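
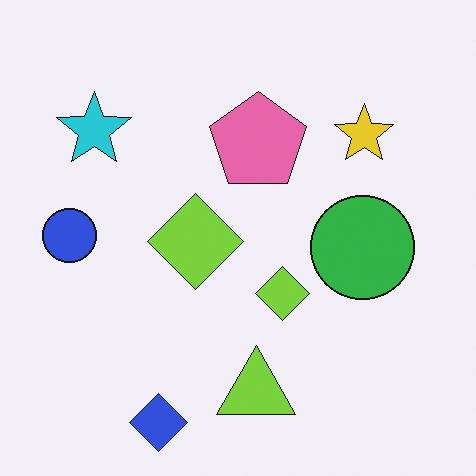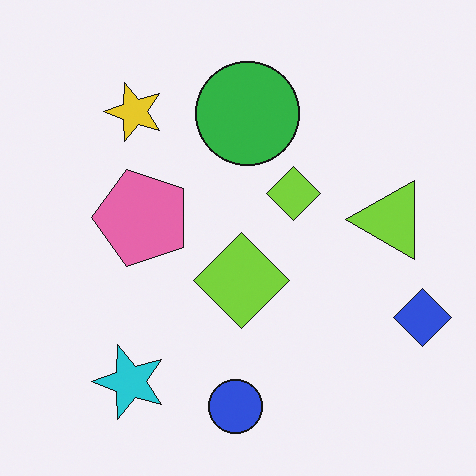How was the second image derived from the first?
Rotated 90° counter-clockwise.

The blue diamond sits in the bottom-left of the first image and the right of the second — consistent with a whole-image 90° counter-clockwise rotation.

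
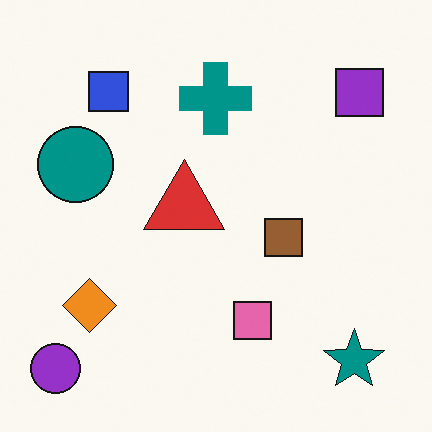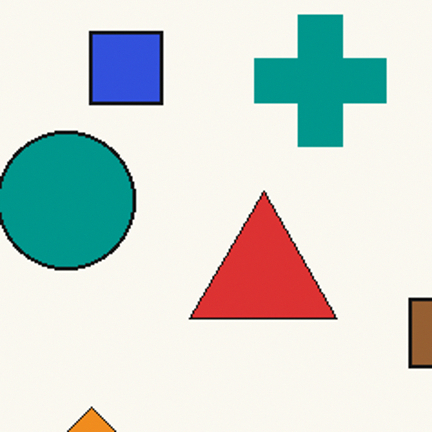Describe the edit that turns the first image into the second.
This is the original image cropped tightly and scaled back up.

The visible shapes are larger and the field of view is narrower; shapes near the original edges may be partly or wholly outside the frame — a crop-and-rescale.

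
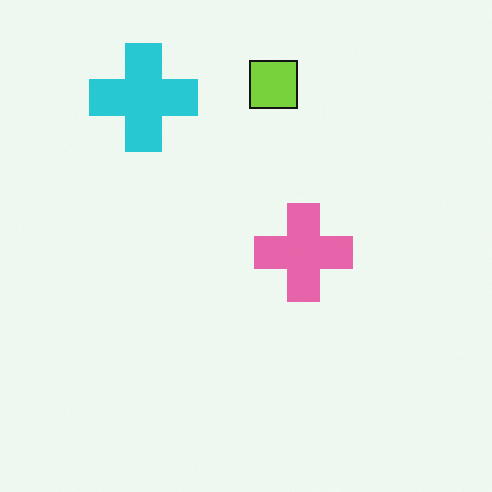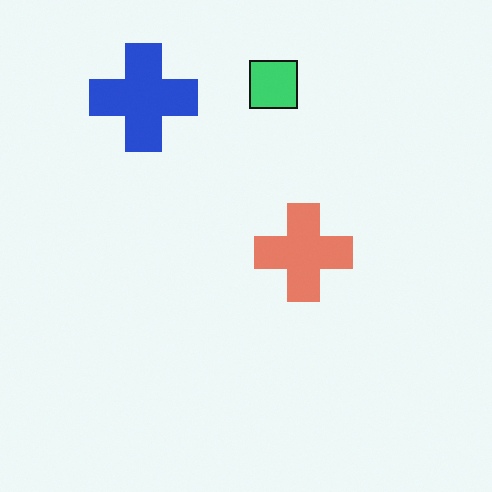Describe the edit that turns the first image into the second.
The transformation is: hue-shifted slightly.

Every shape's color has rotated by the same amount around the hue wheel — a uniform hue shift.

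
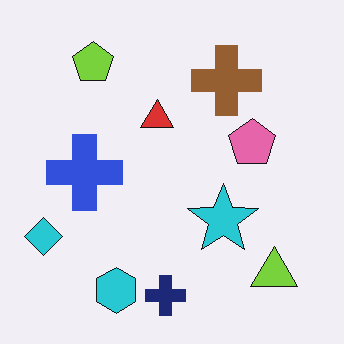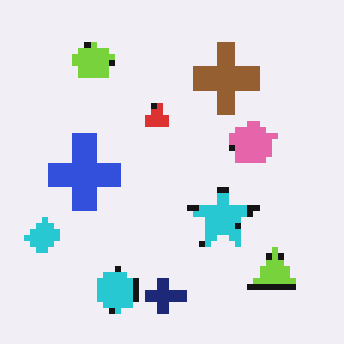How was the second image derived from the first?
It was pixelated into visible square blocks.

Shapes are reduced to large square blocks; fine edges and outlines are lost — a downscale-then-upscale (mosaic) effect.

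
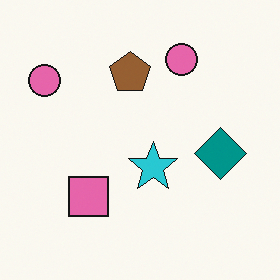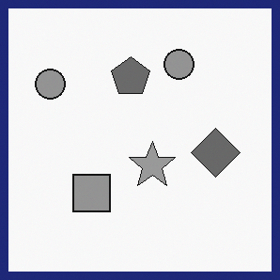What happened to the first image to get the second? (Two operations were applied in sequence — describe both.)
The second image is the first converted to grayscale, then framed with a navy border.

All color is removed — every shape is now a shade of grey. A solid navy frame runs around the edge of the second image, with the content slightly shrunk inside it.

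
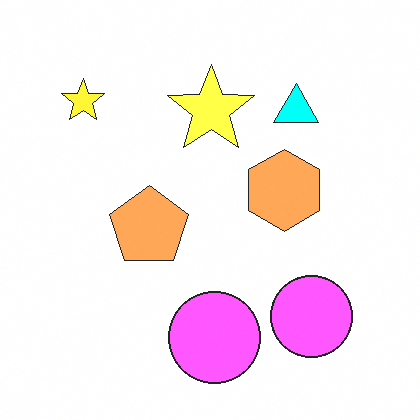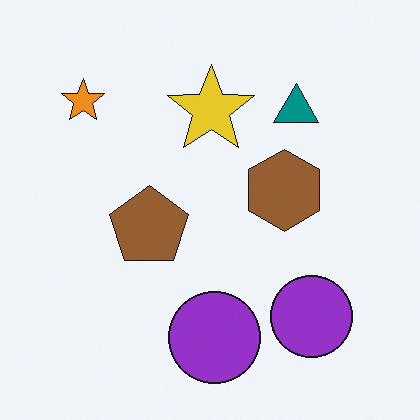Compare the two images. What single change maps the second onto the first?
It was substantially brightened.

Every pixel — background and shapes alike — is uniformly brightened.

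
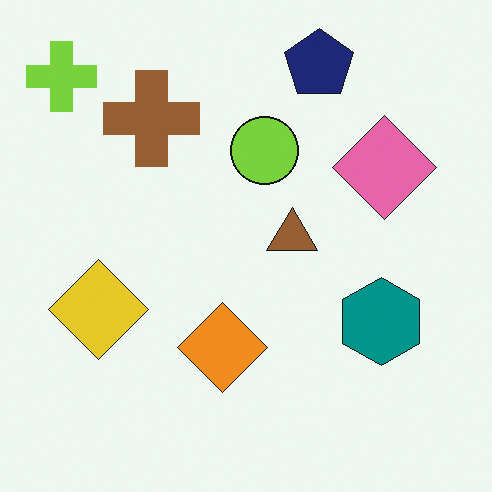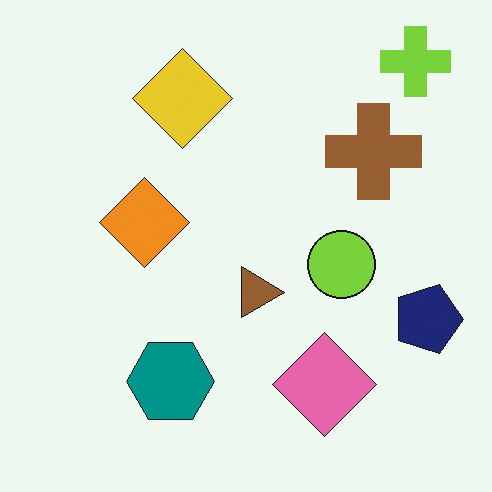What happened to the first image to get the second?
The second image is the first rotated 90° clockwise.

The lime cross sits in the top-left of the first image and the top-right of the second — consistent with a whole-image 90° clockwise rotation.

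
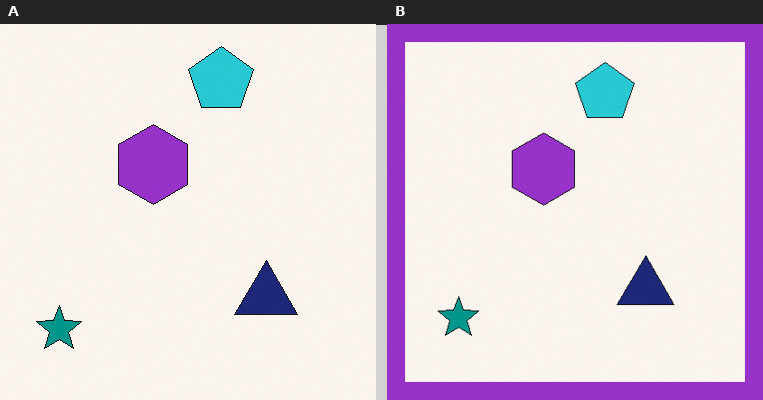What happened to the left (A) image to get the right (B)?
It was framed with a purple border.

A solid purple frame runs around the edge of the right (B) image, with the content slightly shrunk inside it.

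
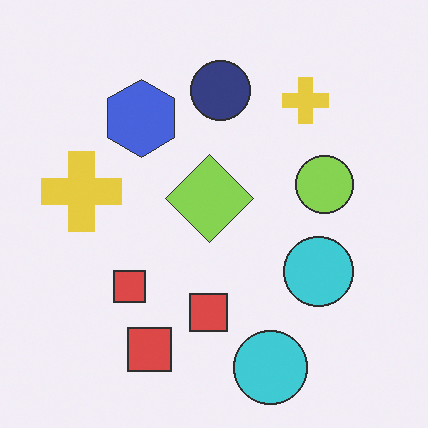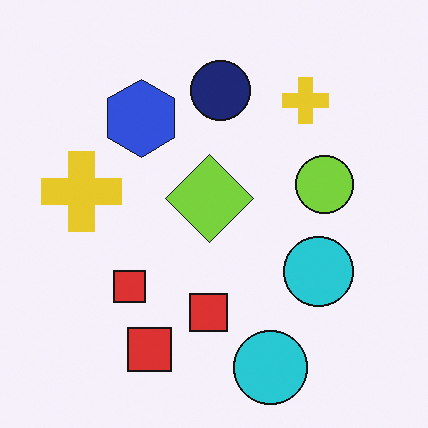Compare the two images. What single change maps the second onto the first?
This is the original image given slightly reduced contrast.

Tones are pushed toward mid-grey across the whole image — a global contrast change.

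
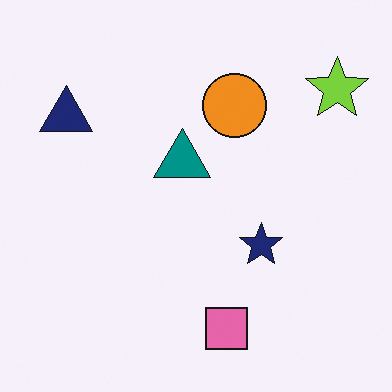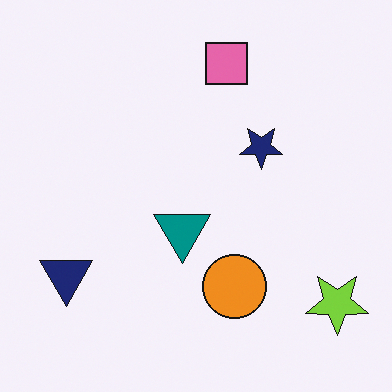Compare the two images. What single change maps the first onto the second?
The transformation is: flipped vertically (top ↔ bottom).

The pink square is in the bottom of the first image and the top of the second — shapes on opposite sides of the horizontal midline have swapped in a mirror flip.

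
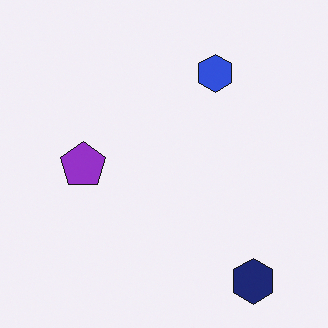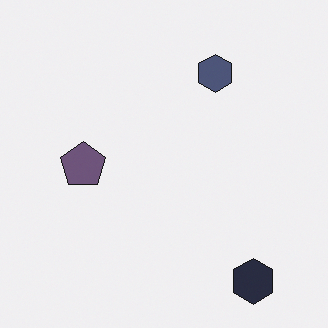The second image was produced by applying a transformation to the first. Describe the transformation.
The second image is the first heavily desaturated.

All colors are more muted and greyish — a global saturation change.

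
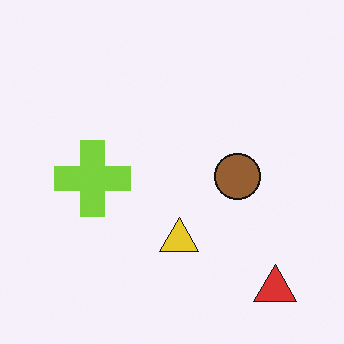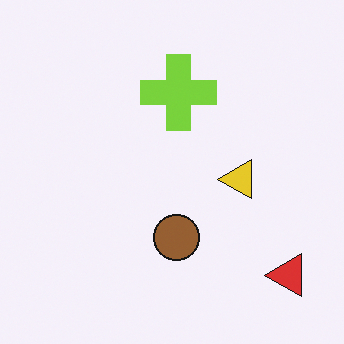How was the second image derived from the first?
The transformation is: transposed (reflected across the top-left ↔ bottom-right diagonal).

Shapes have swapped their row and column positions — what was in the top-right is now in the bottom-left — a diagonal reflection.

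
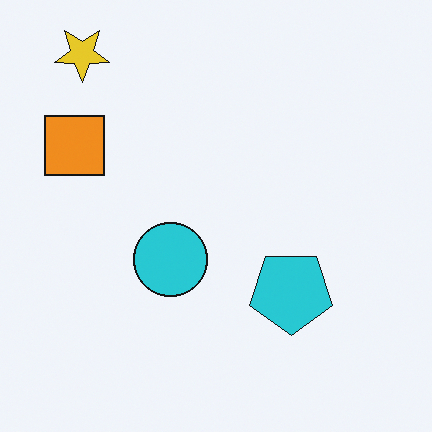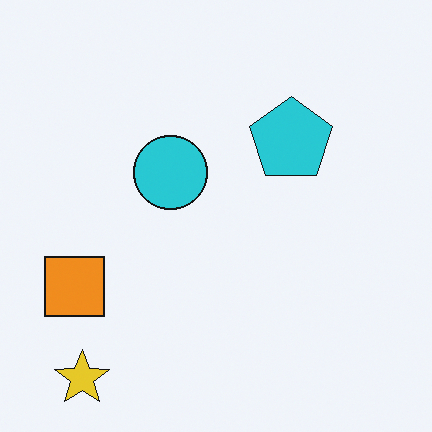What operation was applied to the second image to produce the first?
The first image is the second flipped vertically (top ↔ bottom).

The yellow star is in the bottom-left of the second image and the top-left of the first — shapes on opposite sides of the horizontal midline have swapped in a mirror flip.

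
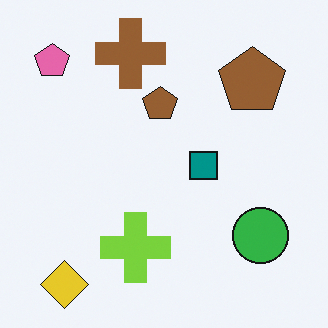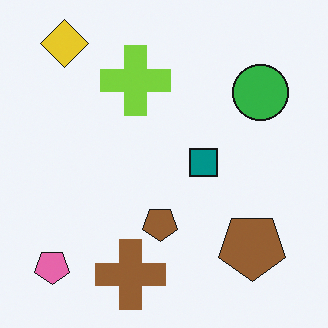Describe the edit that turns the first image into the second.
The second image is the first flipped vertically (top ↔ bottom).

The yellow diamond is in the bottom-left of the first image and the top-left of the second — shapes on opposite sides of the horizontal midline have swapped in a mirror flip.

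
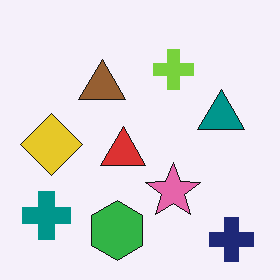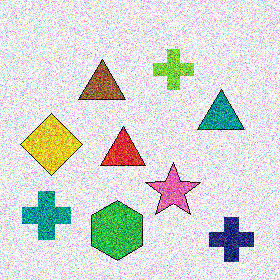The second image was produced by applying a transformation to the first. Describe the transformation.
Degraded with strong gaussian noise.

Random speckle covers the whole image, including the flat background.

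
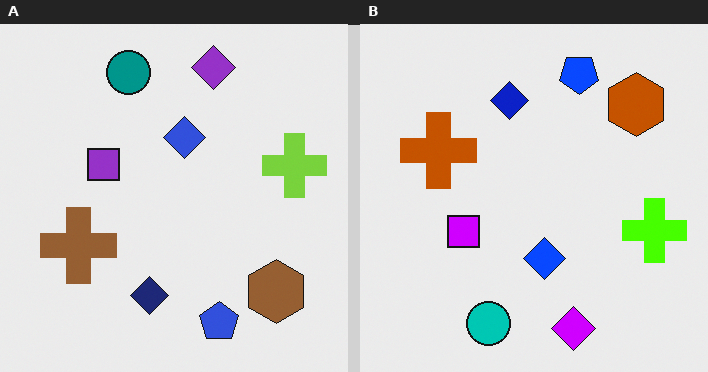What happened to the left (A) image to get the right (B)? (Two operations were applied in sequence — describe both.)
The right (B) image is the left (A) flipped vertically (top ↔ bottom), then heavily oversaturated.

The purple diamond is in the top of the left (A) image and the bottom of the right (B) — shapes on opposite sides of the horizontal midline have swapped in a mirror flip. All colors are more vivid — a global saturation change.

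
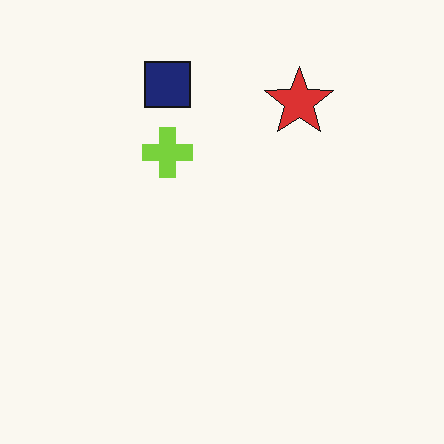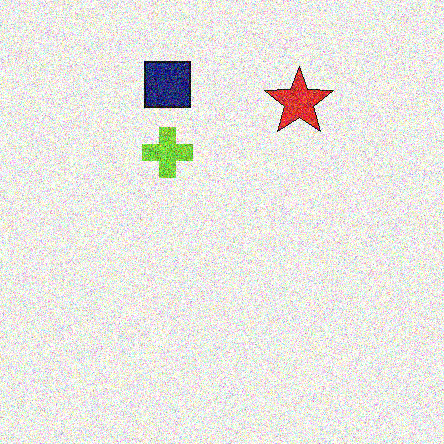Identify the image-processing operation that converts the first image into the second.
The transformation is: degraded with a thick layer of grain.

Random speckle covers the whole image, including the flat background.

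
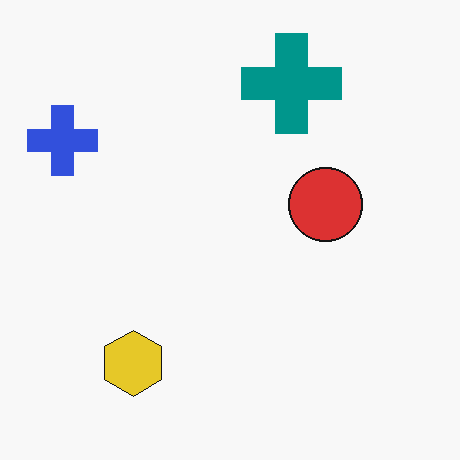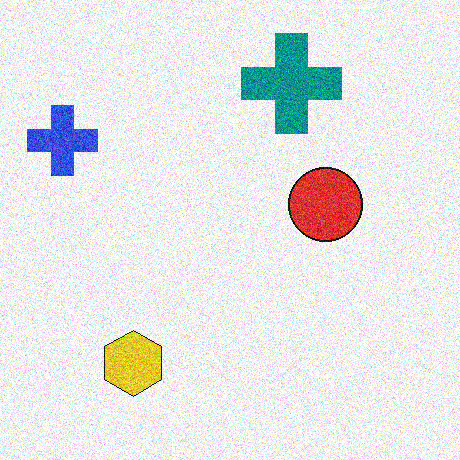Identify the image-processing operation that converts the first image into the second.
The image was degraded with a thick layer of grain.

Random speckle covers the whole image, including the flat background.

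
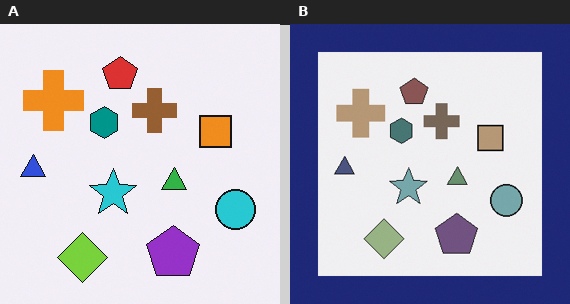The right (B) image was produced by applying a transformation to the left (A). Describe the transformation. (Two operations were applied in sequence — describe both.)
The transformation is: made much more muted (saturation change), then framed with a navy border.

All colors are more muted and greyish — a global saturation change. A solid navy frame runs around the edge of the right (B) image, with the content slightly shrunk inside it.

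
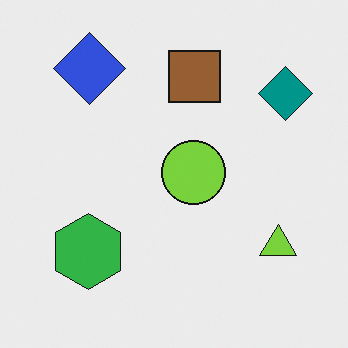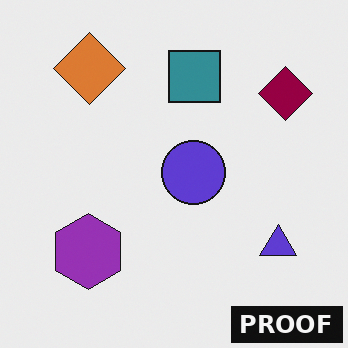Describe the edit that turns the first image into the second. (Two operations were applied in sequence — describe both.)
This is the original image hue-shifted through roughly half the color wheel, then watermarked with the text "PROOF" in the lower-right corner.

Every shape's color has rotated by the same amount around the hue wheel — a uniform hue shift. A dark label reading "PROOF" appears in the lower-right corner.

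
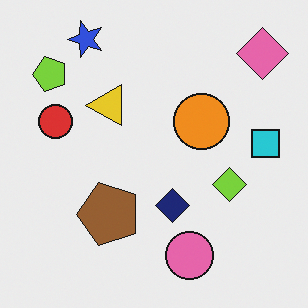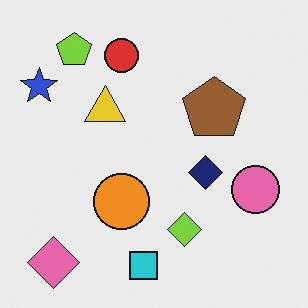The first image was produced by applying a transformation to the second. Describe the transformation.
The transformation is: transposed (reflected across the top-left ↔ bottom-right diagonal).

Shapes have swapped their row and column positions — what was in the top-right is now in the bottom-left — a diagonal reflection.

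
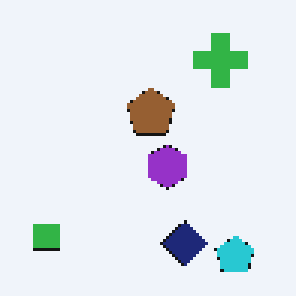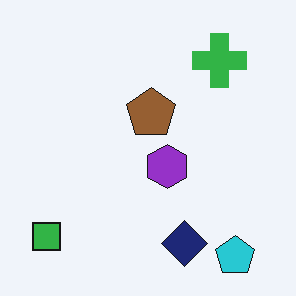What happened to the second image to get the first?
The transformation is: lightly pixelated (a mild mosaic effect).

Shapes are reduced to large square blocks; fine edges and outlines are lost — a downscale-then-upscale (mosaic) effect.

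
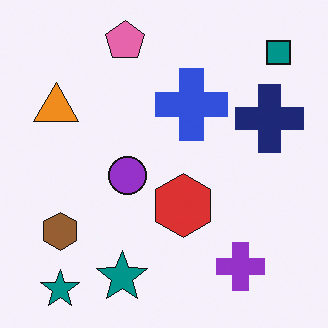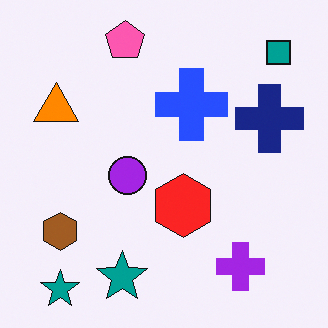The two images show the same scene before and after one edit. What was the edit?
The transformation is: slightly oversaturated.

All colors are more vivid — a global saturation change.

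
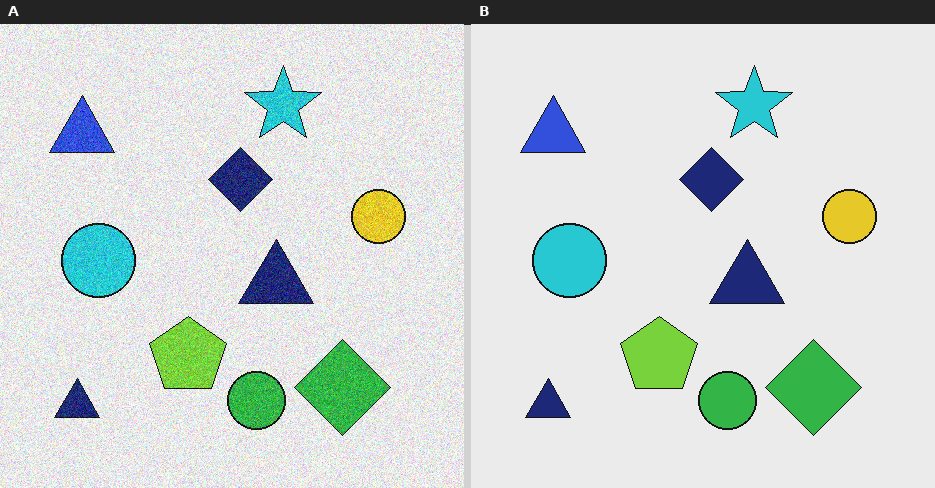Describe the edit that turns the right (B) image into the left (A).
The left (A) image is the right (B) degraded with moderate additive noise.

Random speckle covers the whole image, including the flat background.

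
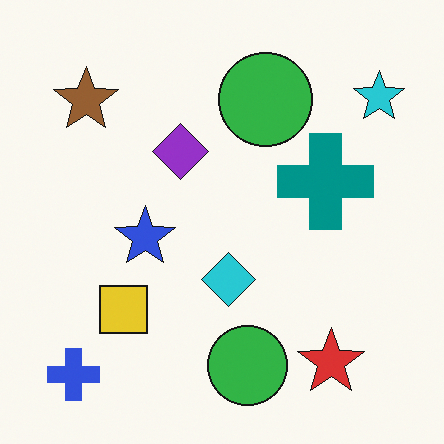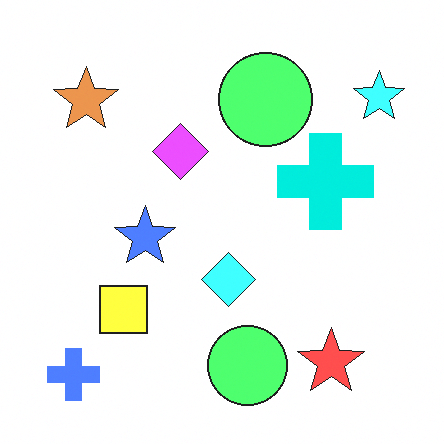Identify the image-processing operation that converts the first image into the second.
The second image is the first substantially brightened.

Every pixel — background and shapes alike — is uniformly brightened.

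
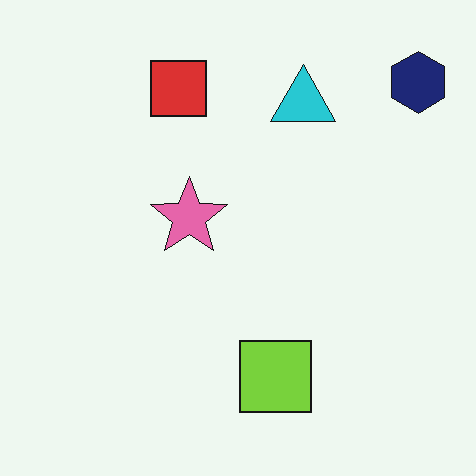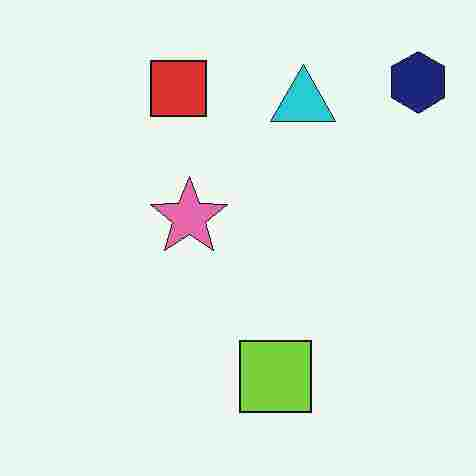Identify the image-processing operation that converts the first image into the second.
It was heavily JPEG-compressed with obvious blocking artifacts.

Blocky 8×8 compression artifacts appear around shape edges and the flat background shows ringing — characteristic JPEG degradation.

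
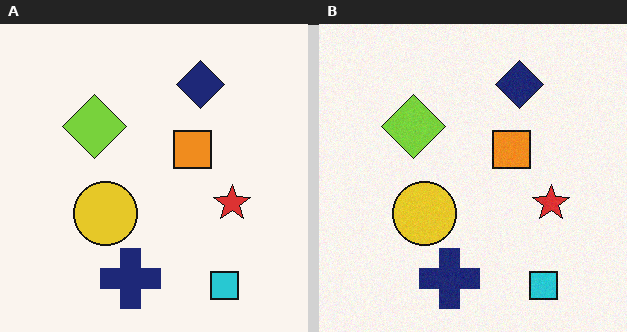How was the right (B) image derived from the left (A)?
This is the original image degraded with a light layer of grain.

Random speckle covers the whole image, including the flat background.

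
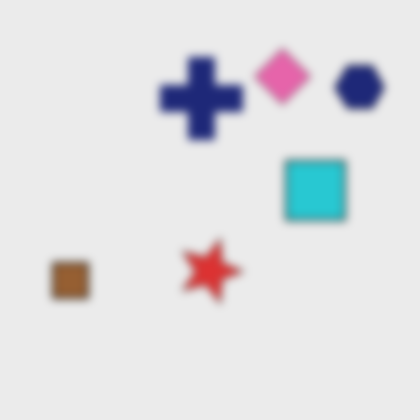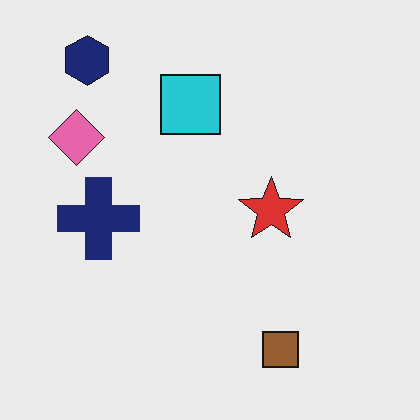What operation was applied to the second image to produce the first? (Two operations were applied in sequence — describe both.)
This is the original image rotated 90° clockwise, then noticeably gaussian-blurred.

The navy hexagon sits in the top-left of the second image and the top-right of the first — consistent with a whole-image 90° clockwise rotation. Shape edges and outlines are uniformly softened across the whole image.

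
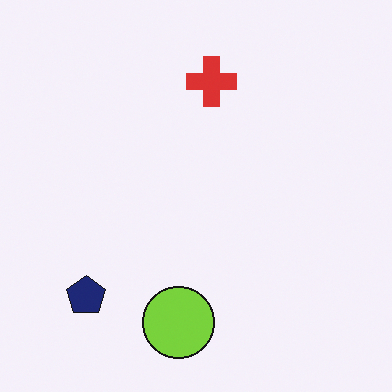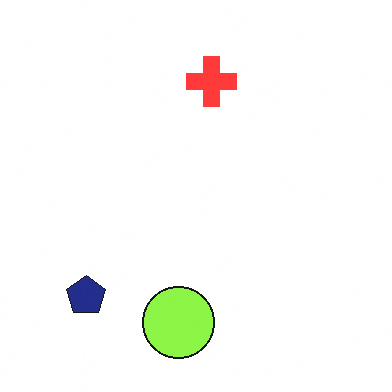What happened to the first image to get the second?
The second image is the first brightened a little.

Every pixel — background and shapes alike — is uniformly brightened.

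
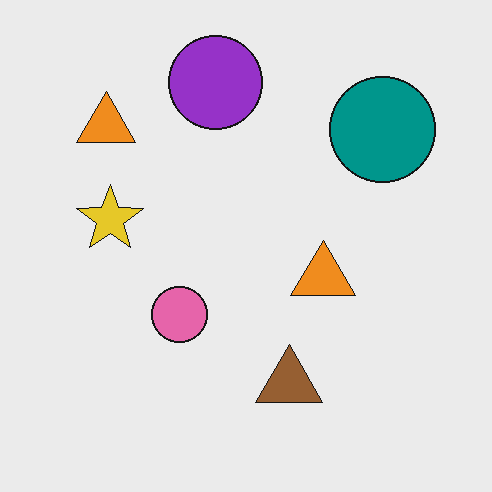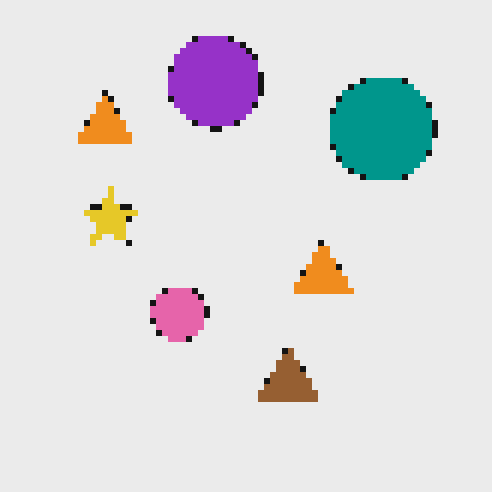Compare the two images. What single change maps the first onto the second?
The transformation is: moderately pixelated.

Shapes are reduced to large square blocks; fine edges and outlines are lost — a downscale-then-upscale (mosaic) effect.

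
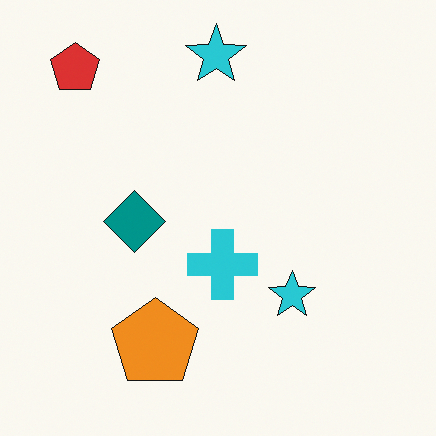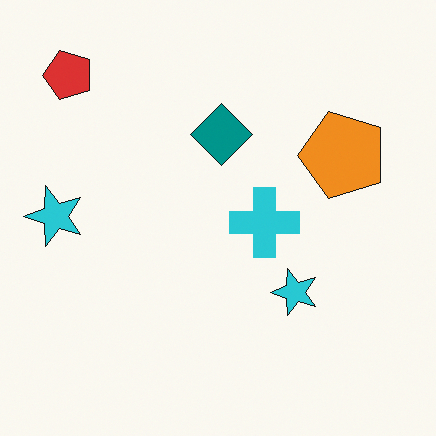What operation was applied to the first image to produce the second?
This is the original image transposed (reflected across the top-left ↔ bottom-right diagonal).

Shapes have swapped their row and column positions — what was in the top-right is now in the bottom-left — a diagonal reflection.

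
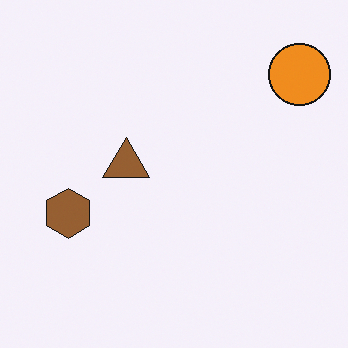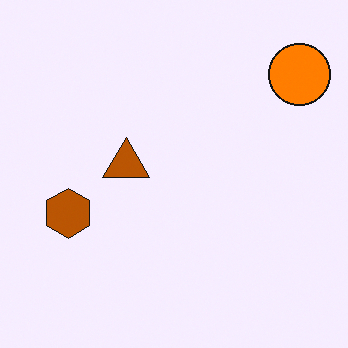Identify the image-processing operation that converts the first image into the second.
The image was made much more vivid (saturation change).

All colors are more vivid — a global saturation change.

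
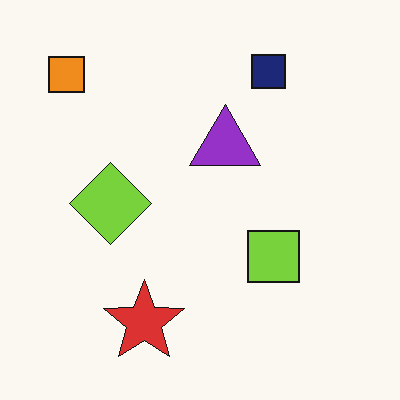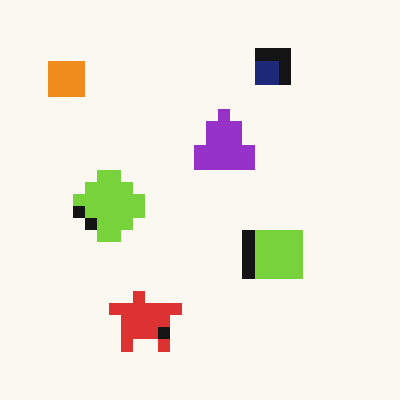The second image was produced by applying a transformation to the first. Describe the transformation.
Heavily pixelated into large blocks.

Shapes are reduced to large square blocks; fine edges and outlines are lost — a downscale-then-upscale (mosaic) effect.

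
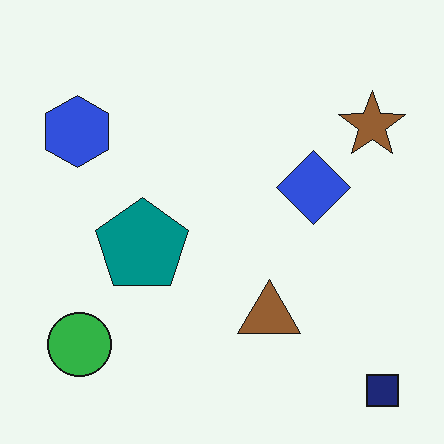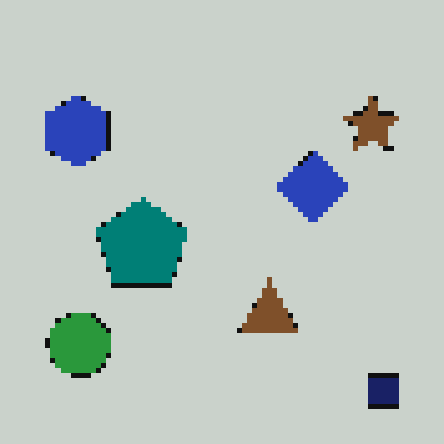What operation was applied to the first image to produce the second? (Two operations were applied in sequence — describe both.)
Slightly darkened, then mildly pixelated.

Every pixel — background and shapes alike — is uniformly darkened. Shapes are reduced to large square blocks; fine edges and outlines are lost — a downscale-then-upscale (mosaic) effect.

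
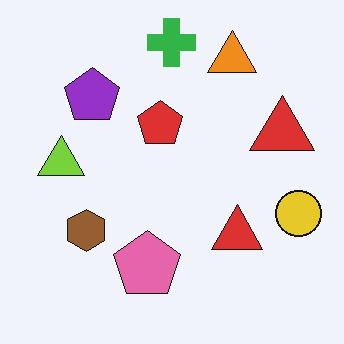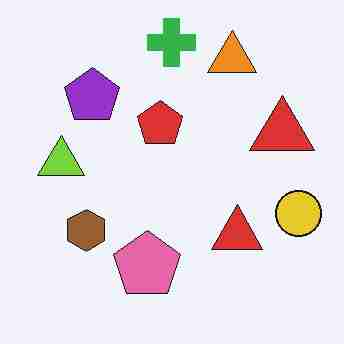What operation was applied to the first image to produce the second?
The transformation is: degraded with heavy JPEG compression.

Blocky 8×8 compression artifacts appear around shape edges and the flat background shows ringing — characteristic JPEG degradation.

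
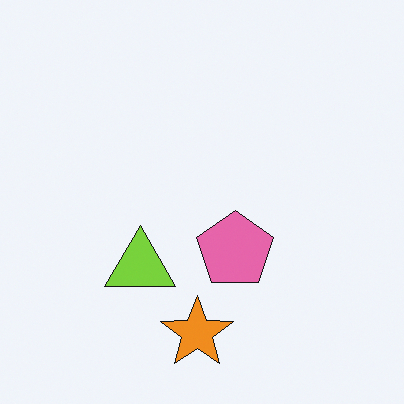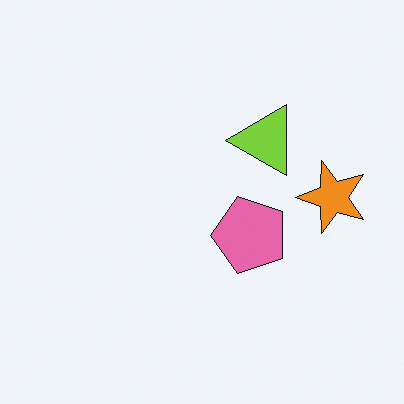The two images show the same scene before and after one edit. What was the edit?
This is the original image transposed (reflected across the top-left ↔ bottom-right diagonal).

Shapes have swapped their row and column positions — what was in the top-right is now in the bottom-left — a diagonal reflection.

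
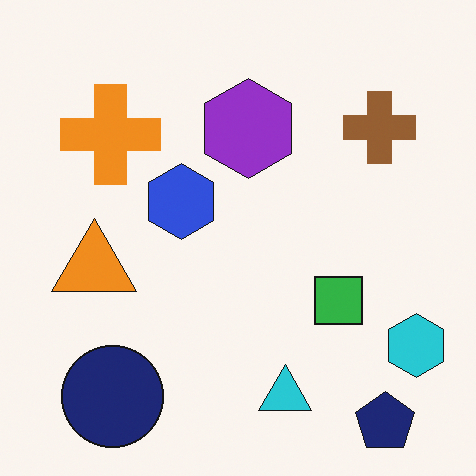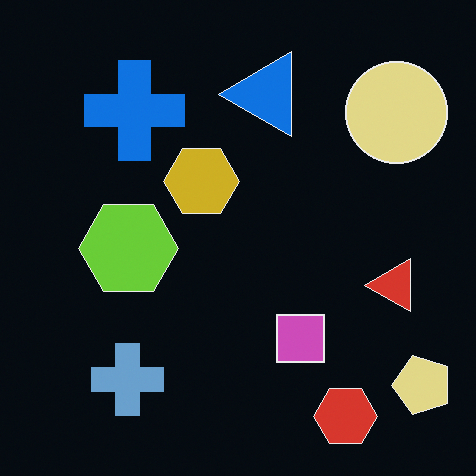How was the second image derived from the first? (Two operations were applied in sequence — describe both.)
The transformation is: color-inverted (negative), then transposed (reflected across the top-left ↔ bottom-right diagonal).

The light background has become dark and every shape's color is its complement — a photographic negative. Shapes have swapped their row and column positions — what was in the top-right is now in the bottom-left — a diagonal reflection.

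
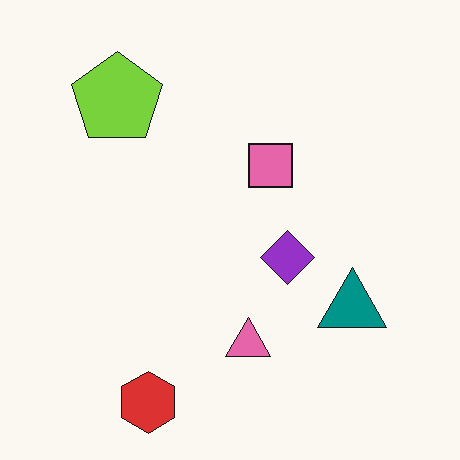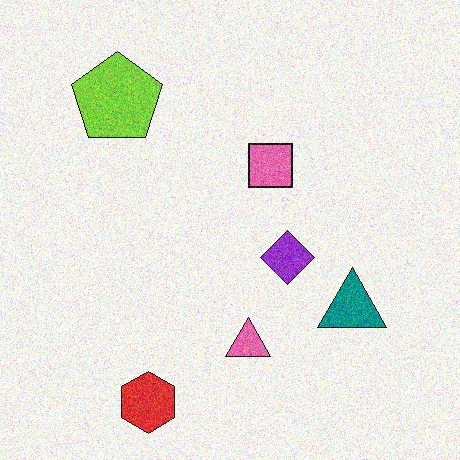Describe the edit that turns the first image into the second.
The second image is the first degraded with visible gaussian noise.

Random speckle covers the whole image, including the flat background.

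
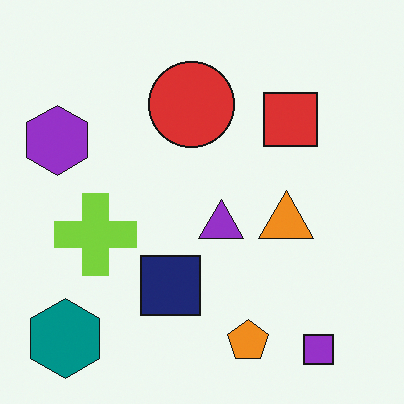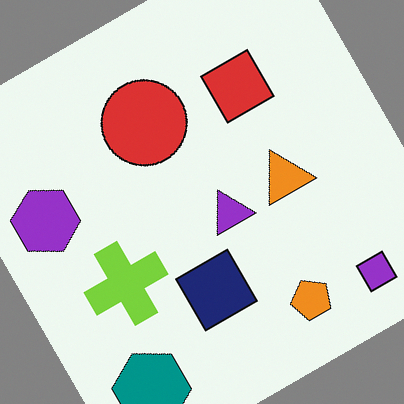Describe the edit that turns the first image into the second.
The image was rotated counter-clockwise by a large amount — several tens of degrees.

Every shape is tilted by the same angle and the image corners show triangular fill wedges — a whole-image rotation by a non-right angle.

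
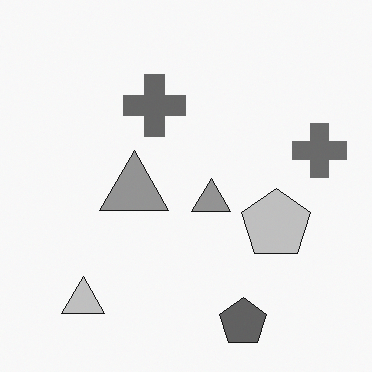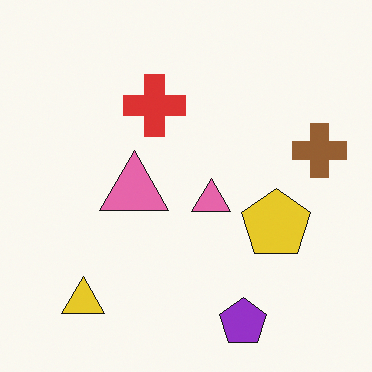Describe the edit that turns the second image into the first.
The transformation is: converted to grayscale.

All color is removed — every shape is now a shade of grey.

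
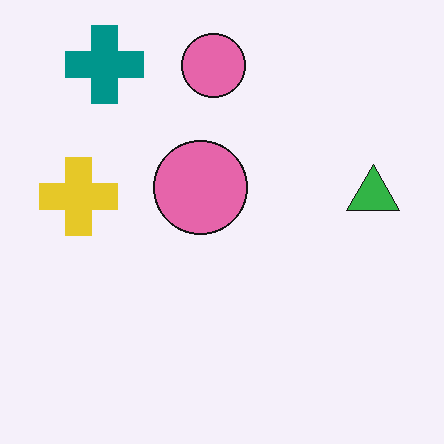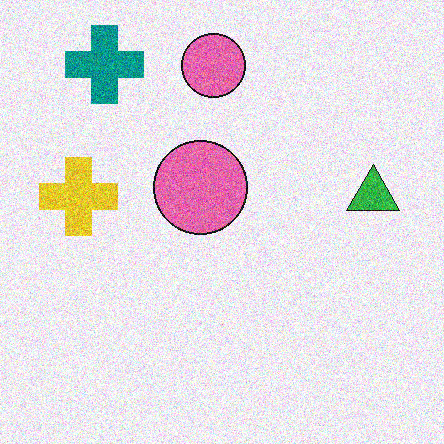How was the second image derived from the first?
The transformation is: degraded with heavy additive noise.

Random speckle covers the whole image, including the flat background.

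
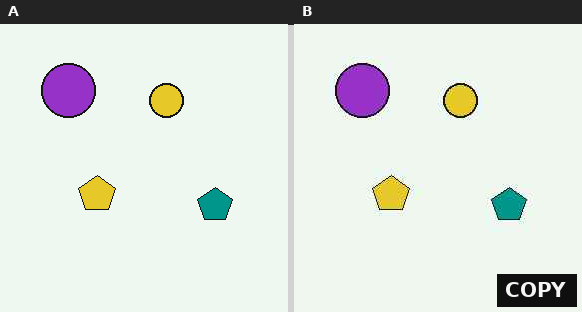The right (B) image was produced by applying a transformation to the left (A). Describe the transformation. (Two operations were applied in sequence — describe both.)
The transformation is: JPEG-compressed with visible artifacts, then watermarked with the text "COPY" in the lower-right corner.

Blocky 8×8 compression artifacts appear around shape edges and the flat background shows ringing — characteristic JPEG degradation. A dark label reading "COPY" appears in the lower-right corner.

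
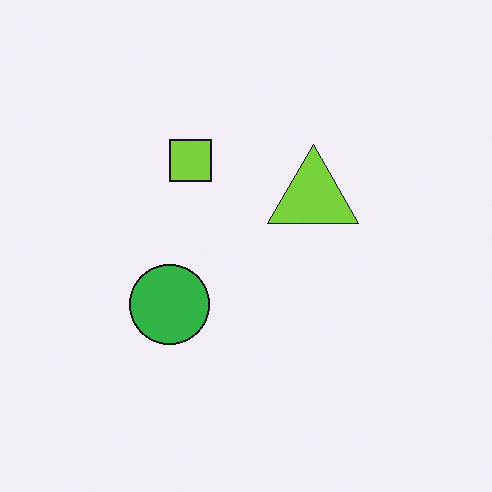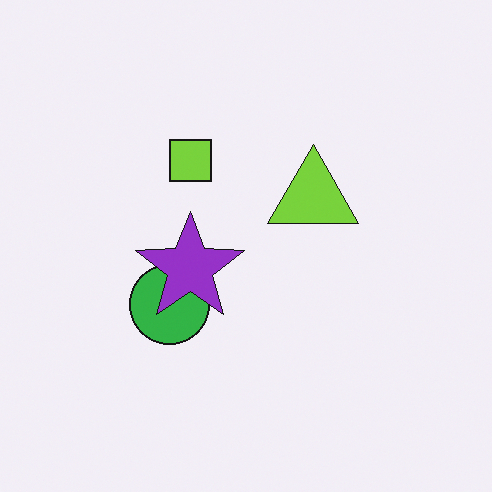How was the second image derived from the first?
Overlaid with an additional purple star.

A purple star appears in the second image that is absent from the first.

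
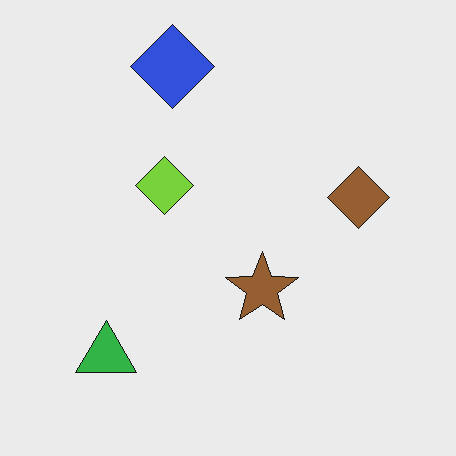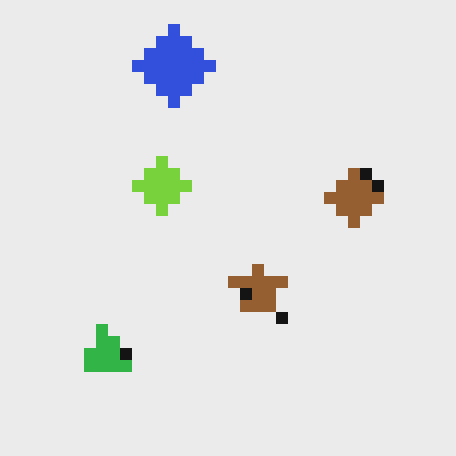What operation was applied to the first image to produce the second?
This is the original image heavily pixelated into large blocks.

Shapes are reduced to large square blocks; fine edges and outlines are lost — a downscale-then-upscale (mosaic) effect.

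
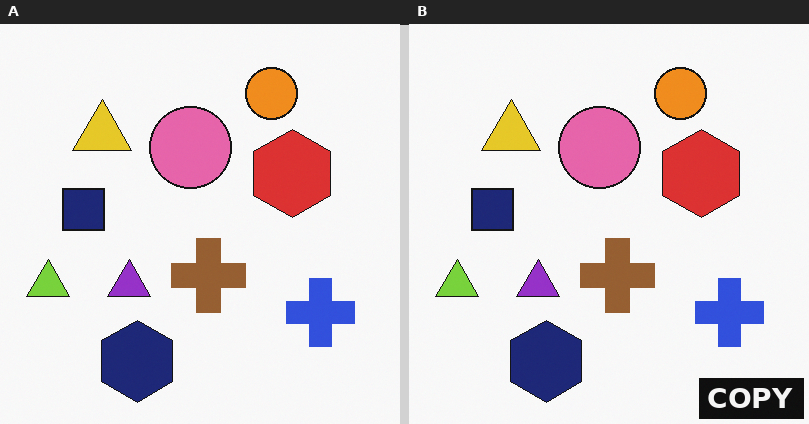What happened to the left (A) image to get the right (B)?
The transformation is: watermarked with the text "COPY" in the lower-right corner.

A dark label reading "COPY" appears in the lower-right corner.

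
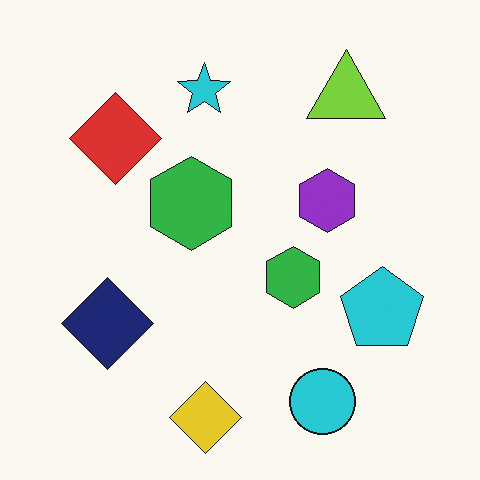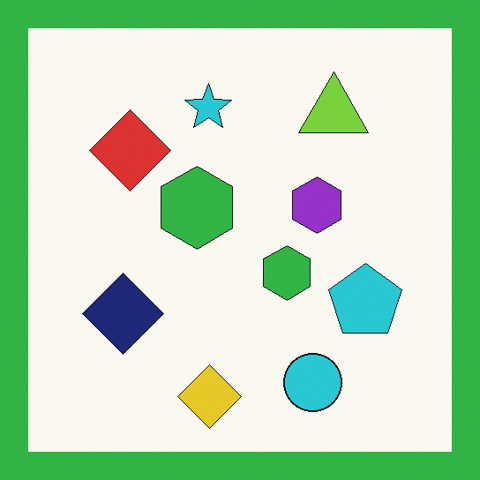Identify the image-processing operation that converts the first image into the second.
The image was framed with a green border.

A solid green frame runs around the edge of the second image, with the content slightly shrunk inside it.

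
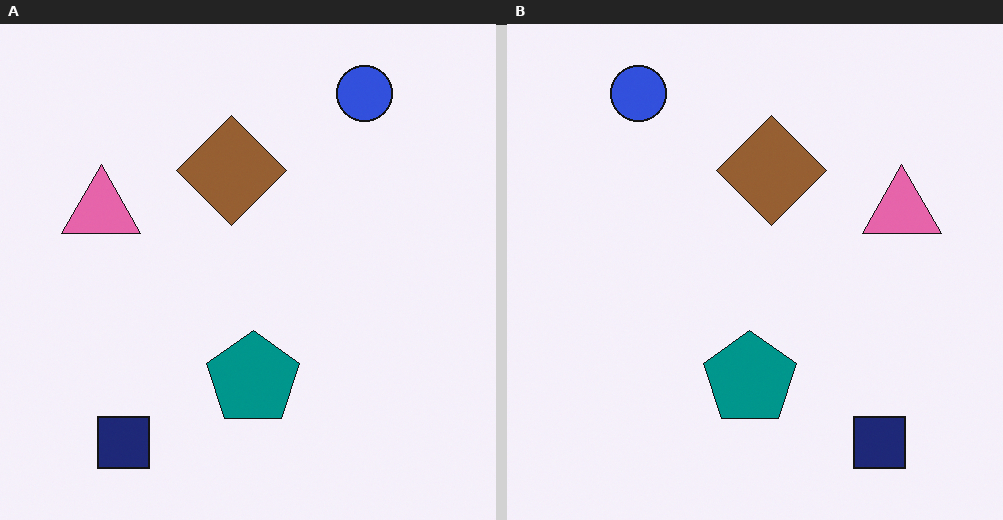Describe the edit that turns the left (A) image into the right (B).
Flipped horizontally (left ↔ right).

The pink triangle is in the left of the left (A) image and the right of the right (B) — shapes on opposite sides of the vertical midline have swapped in a mirror flip.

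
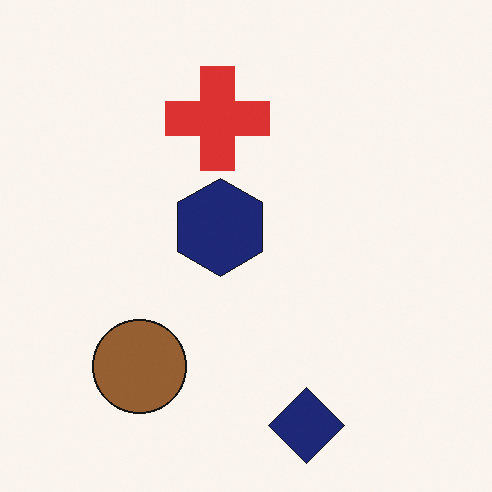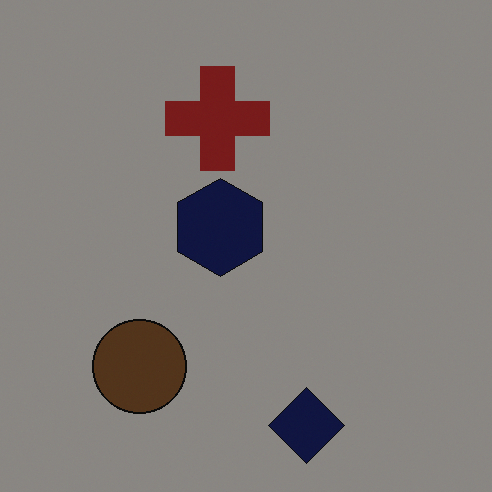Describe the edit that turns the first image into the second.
It was darkened a lot.

Every pixel — background and shapes alike — is uniformly darkened.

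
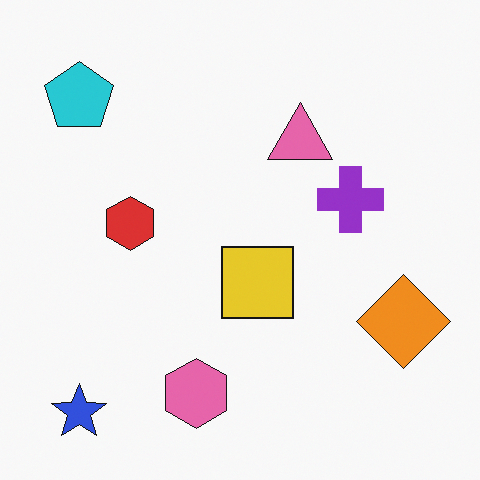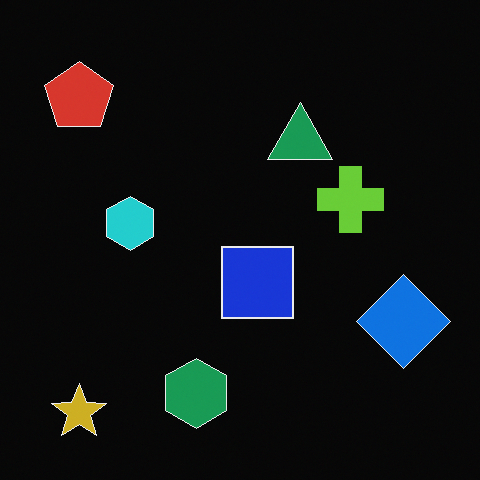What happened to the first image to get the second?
The image was color-inverted (negative).

The light background has become dark and every shape's color is its complement — a photographic negative.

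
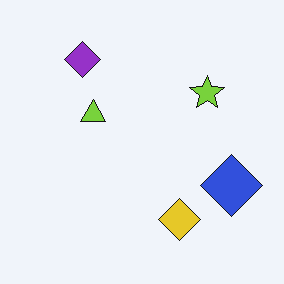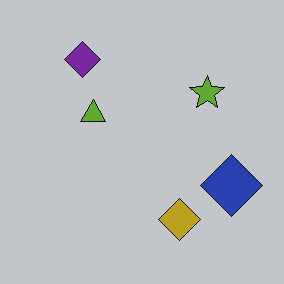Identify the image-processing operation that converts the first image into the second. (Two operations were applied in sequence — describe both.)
This is the original image darkened a little, then JPEG-compressed with visible artifacts.

Every pixel — background and shapes alike — is uniformly darkened. Blocky 8×8 compression artifacts appear around shape edges and the flat background shows ringing — characteristic JPEG degradation.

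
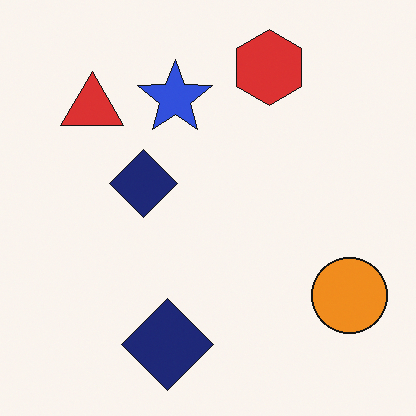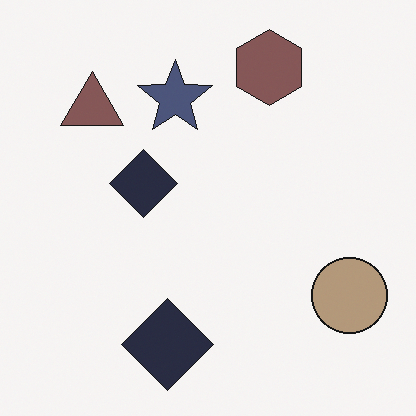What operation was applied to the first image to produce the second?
The image was heavily desaturated.

All colors are more muted and greyish — a global saturation change.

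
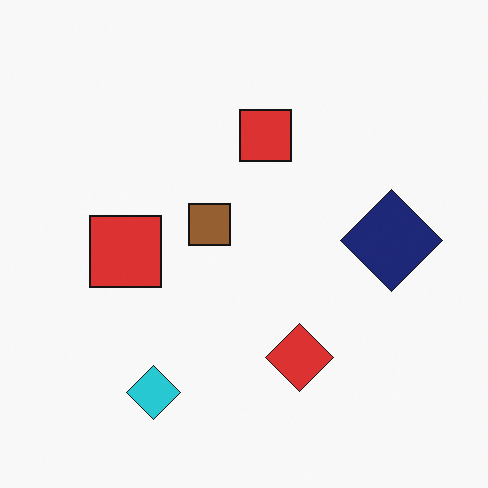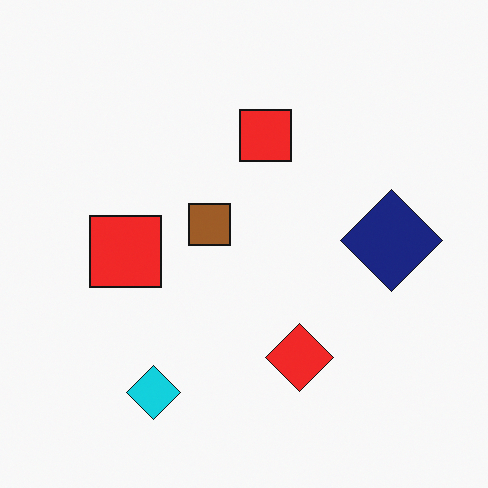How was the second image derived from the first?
Slightly oversaturated.

All colors are more vivid — a global saturation change.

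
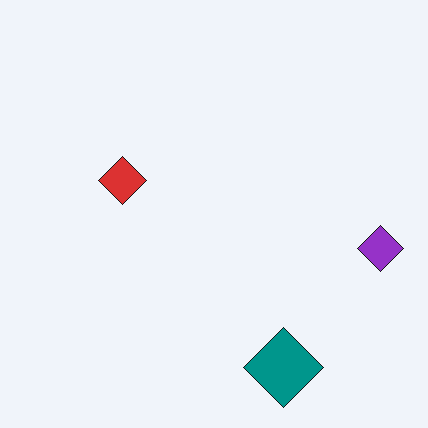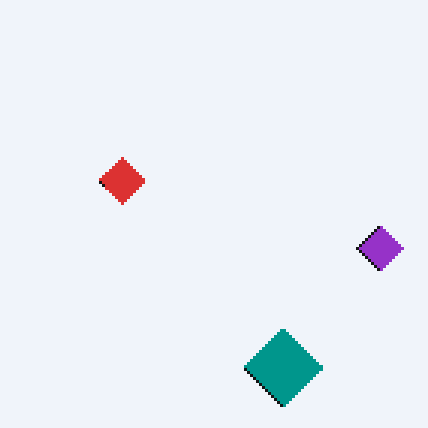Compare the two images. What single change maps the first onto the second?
The second image is the first lightly pixelated (a mild mosaic effect).

Shapes are reduced to large square blocks; fine edges and outlines are lost — a downscale-then-upscale (mosaic) effect.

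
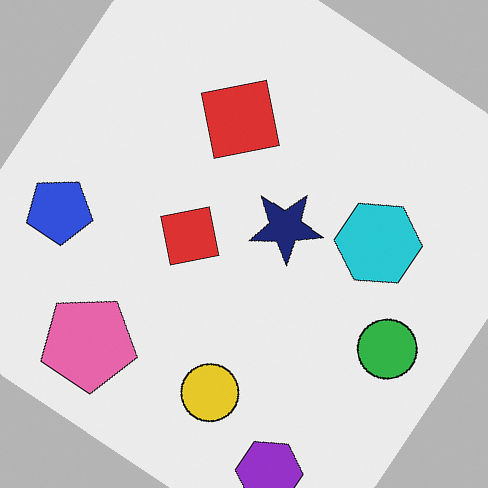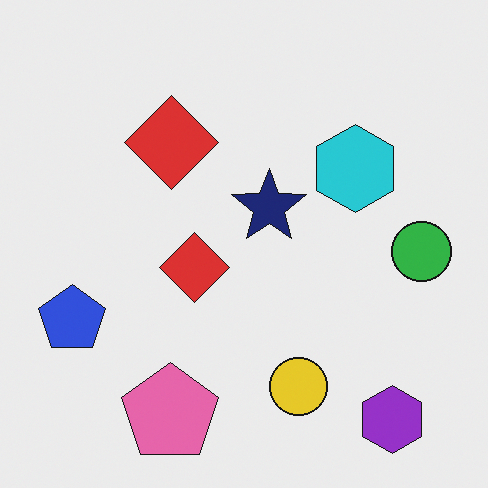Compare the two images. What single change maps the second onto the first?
It was rotated clockwise by a large amount — several tens of degrees.

Every shape is tilted by the same angle and the image corners show triangular fill wedges — a whole-image rotation by a non-right angle.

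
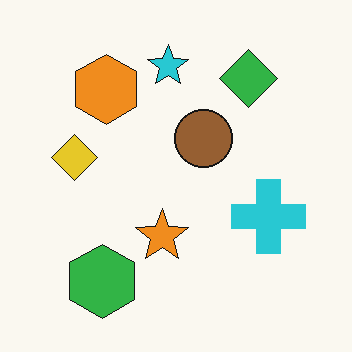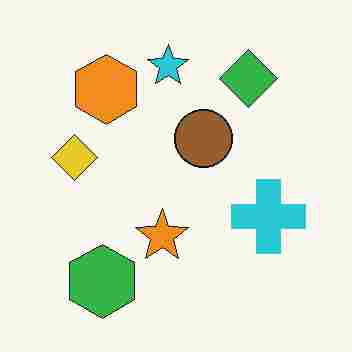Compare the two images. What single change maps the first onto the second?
It was heavily JPEG-compressed with obvious blocking artifacts.

Blocky 8×8 compression artifacts appear around shape edges and the flat background shows ringing — characteristic JPEG degradation.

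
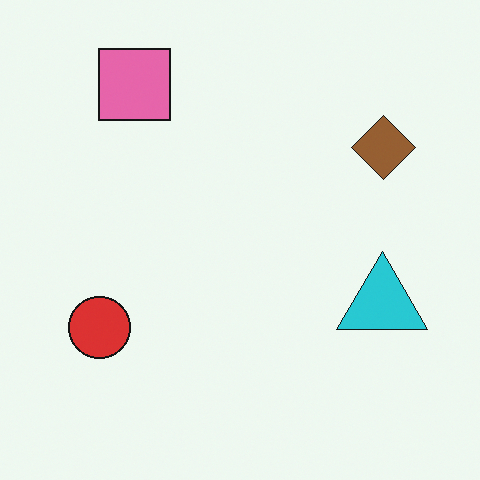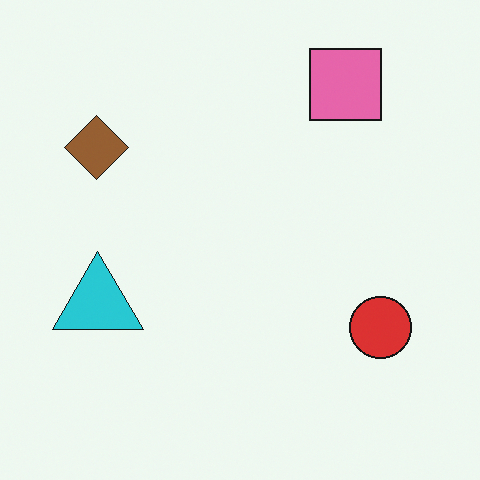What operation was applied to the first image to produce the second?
The transformation is: flipped horizontally (left ↔ right).

The brown diamond is in the top-right of the first image and the top-left of the second — shapes on opposite sides of the vertical midline have swapped in a mirror flip.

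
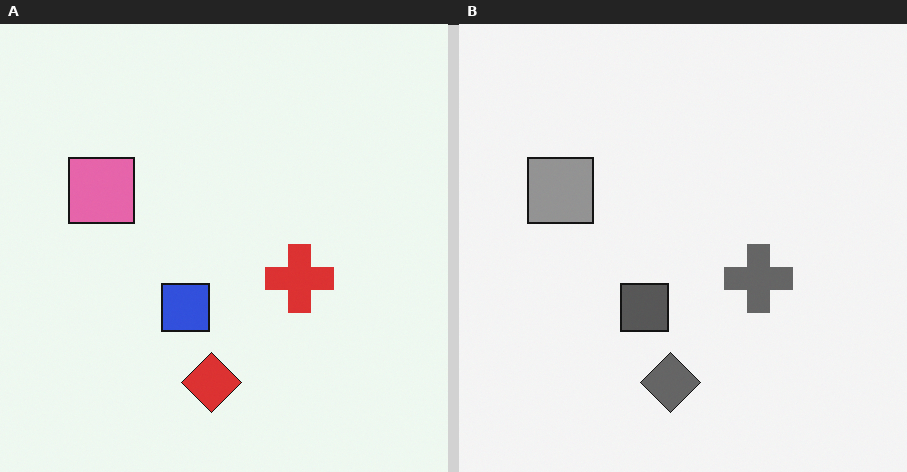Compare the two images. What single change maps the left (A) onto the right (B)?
This is the original image converted to grayscale.

All color is removed — every shape is now a shade of grey.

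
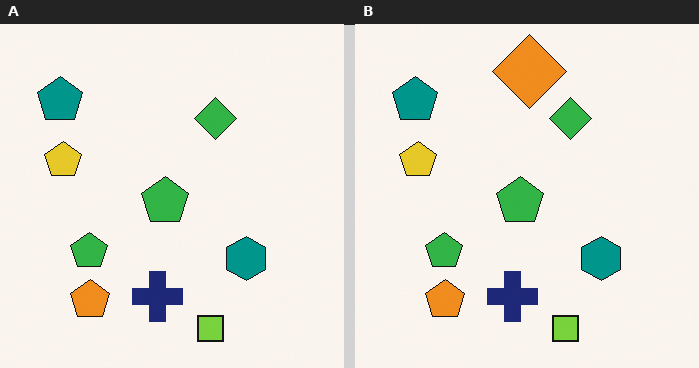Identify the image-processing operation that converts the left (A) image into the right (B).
It was overlaid with an additional orange diamond.

An orange diamond appears in the right (B) image that is absent from the left (A).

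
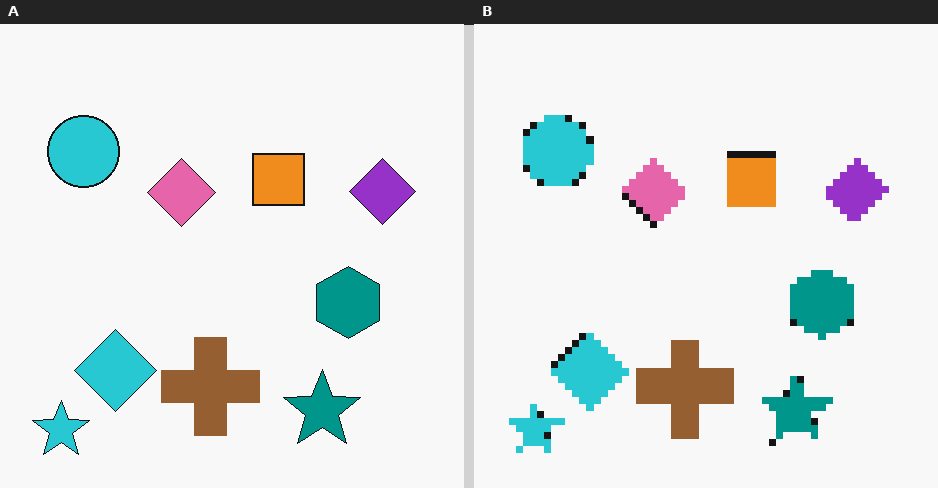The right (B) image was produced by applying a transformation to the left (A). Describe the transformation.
The image was moderately pixelated.

Shapes are reduced to large square blocks; fine edges and outlines are lost — a downscale-then-upscale (mosaic) effect.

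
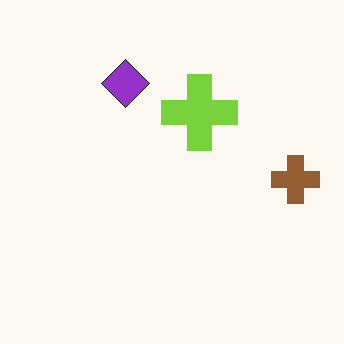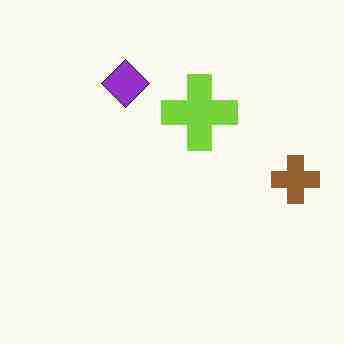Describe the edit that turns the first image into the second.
The transformation is: degraded with heavy JPEG compression.

Blocky 8×8 compression artifacts appear around shape edges and the flat background shows ringing — characteristic JPEG degradation.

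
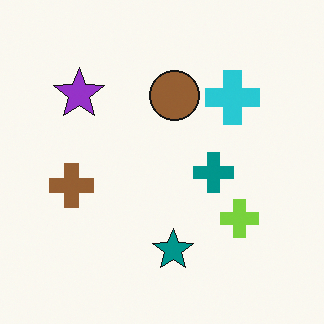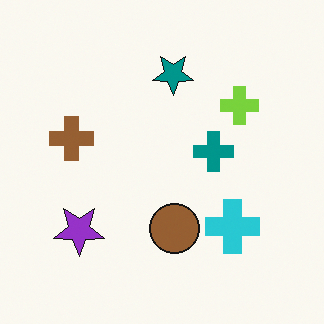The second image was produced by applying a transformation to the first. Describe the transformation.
The image was flipped vertically (top ↔ bottom).

The teal star is in the bottom of the first image and the top of the second — shapes on opposite sides of the horizontal midline have swapped in a mirror flip.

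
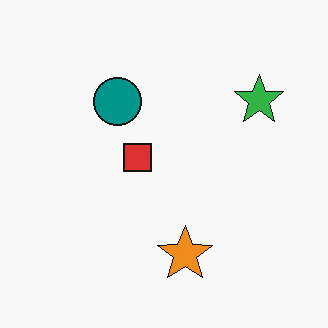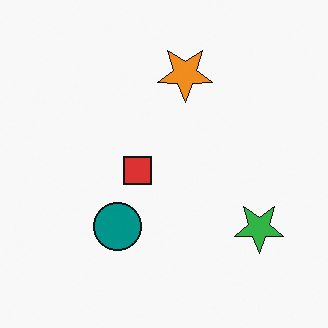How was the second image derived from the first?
This is the original image flipped vertically (top ↔ bottom).

The orange star is in the bottom of the first image and the top of the second — shapes on opposite sides of the horizontal midline have swapped in a mirror flip.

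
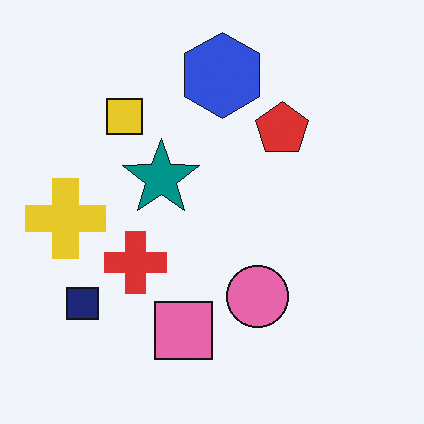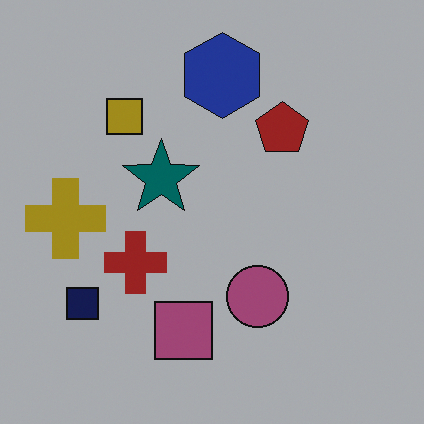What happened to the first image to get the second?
The image was noticeably darkened.

Every pixel — background and shapes alike — is uniformly darkened.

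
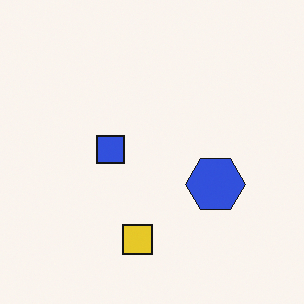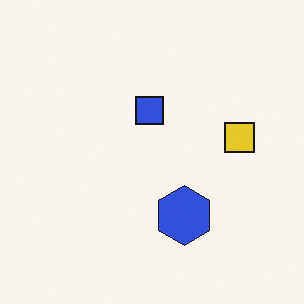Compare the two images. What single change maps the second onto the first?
The first image is the second transposed (reflected across the top-left ↔ bottom-right diagonal).

Shapes have swapped their row and column positions — what was in the top-right is now in the bottom-left — a diagonal reflection.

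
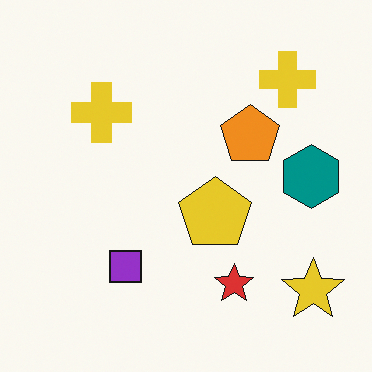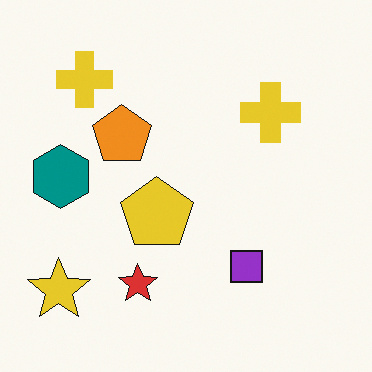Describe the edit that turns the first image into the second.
The image was flipped horizontally (left ↔ right).

The yellow star is in the bottom-right of the first image and the bottom-left of the second — shapes on opposite sides of the vertical midline have swapped in a mirror flip.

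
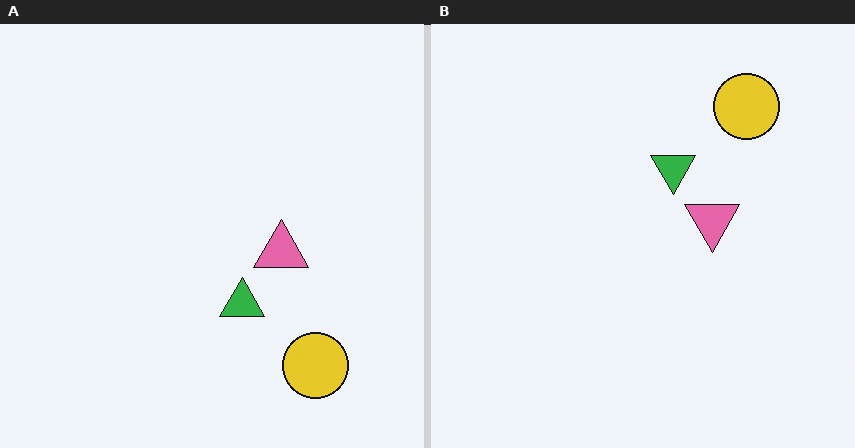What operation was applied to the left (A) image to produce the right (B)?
This is the original image flipped vertically (top ↔ bottom).

The yellow circle is in the bottom-right of the left (A) image and the top-right of the right (B) — shapes on opposite sides of the horizontal midline have swapped in a mirror flip.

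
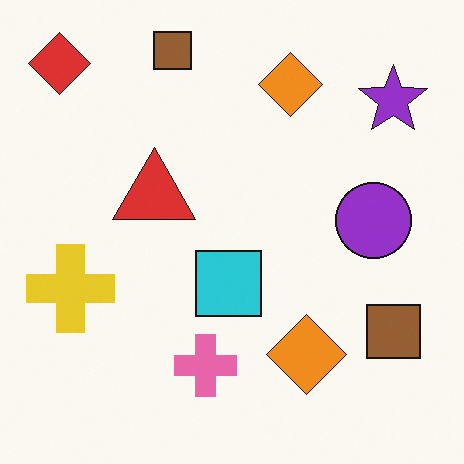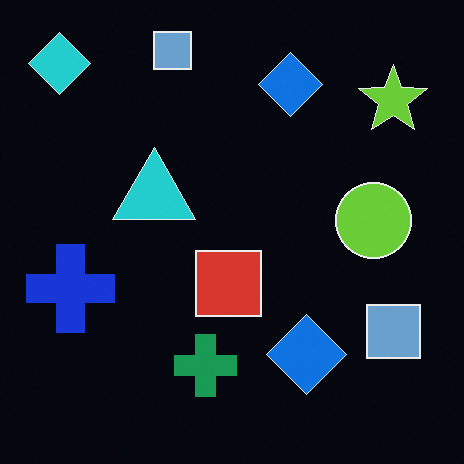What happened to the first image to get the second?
The transformation is: color-inverted (negative).

The light background has become dark and every shape's color is its complement — a photographic negative.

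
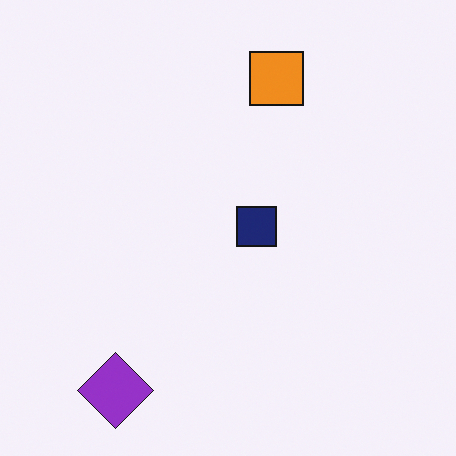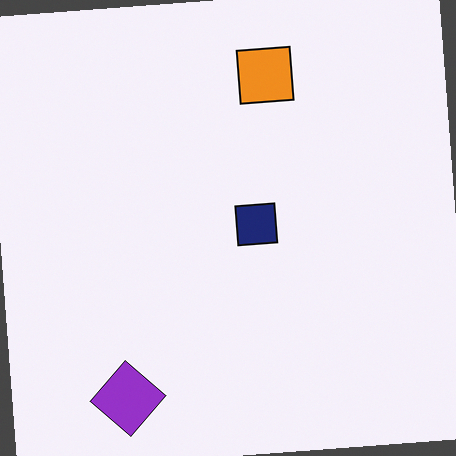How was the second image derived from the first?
It was rotated counter-clockwise by a small amount.

Every shape is tilted by the same angle and the image corners show triangular fill wedges — a whole-image rotation by a non-right angle.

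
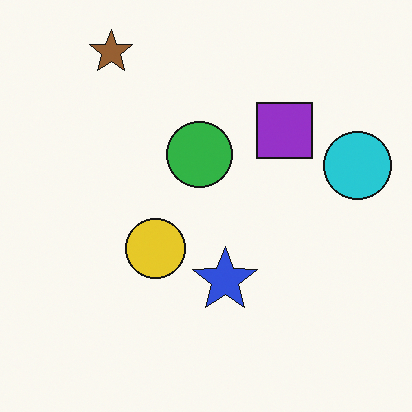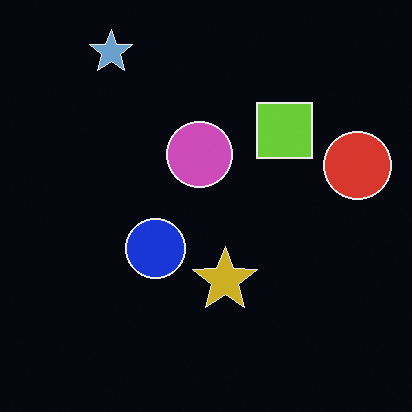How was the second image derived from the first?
The second image is the first color-inverted (negative).

The light background has become dark and every shape's color is its complement — a photographic negative.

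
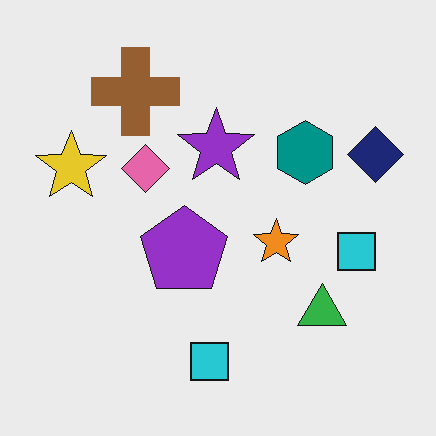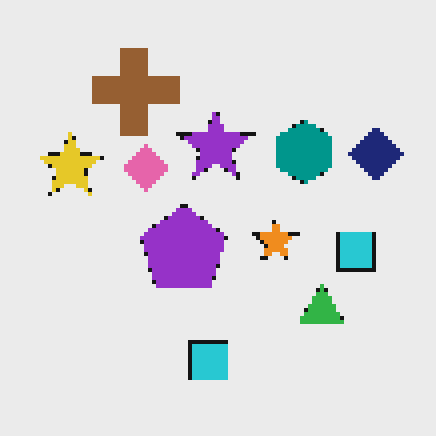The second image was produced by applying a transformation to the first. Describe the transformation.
Mildly pixelated.

Shapes are reduced to large square blocks; fine edges and outlines are lost — a downscale-then-upscale (mosaic) effect.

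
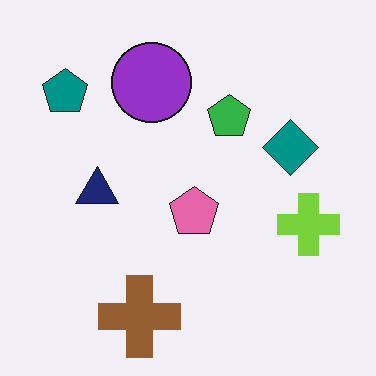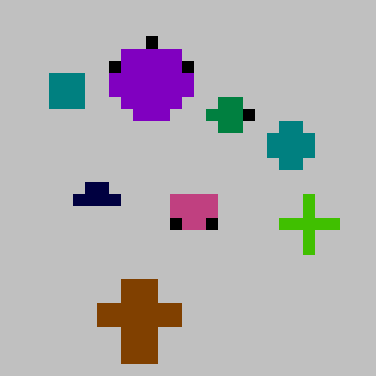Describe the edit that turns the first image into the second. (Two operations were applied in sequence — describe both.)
Heavily pixelated into large blocks, then aggressively posterized.

Shapes are reduced to large square blocks; fine edges and outlines are lost — a downscale-then-upscale (mosaic) effect. Each flat color has snapped to a coarser quantized level — most visibly, the near-white background has dropped to a flat grey.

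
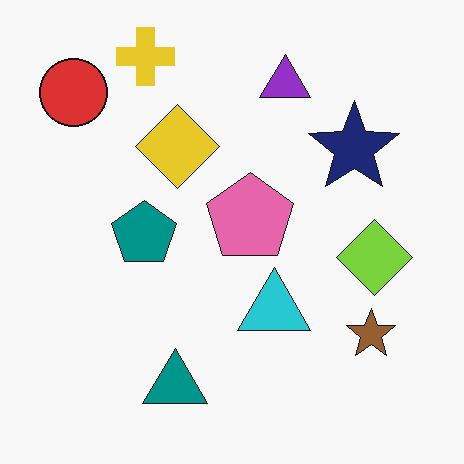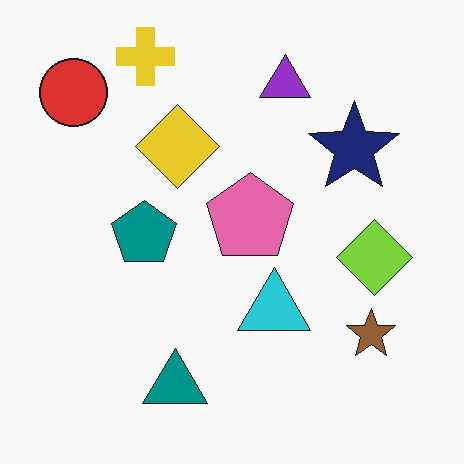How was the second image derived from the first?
This is the original image given moderate JPEG compression.

Blocky 8×8 compression artifacts appear around shape edges and the flat background shows ringing — characteristic JPEG degradation.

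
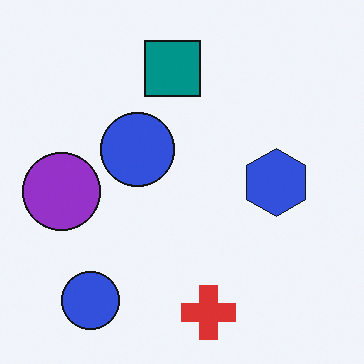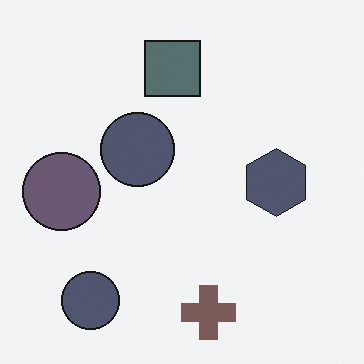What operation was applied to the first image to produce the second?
The second image is the first made much more muted (saturation change).

All colors are more muted and greyish — a global saturation change.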